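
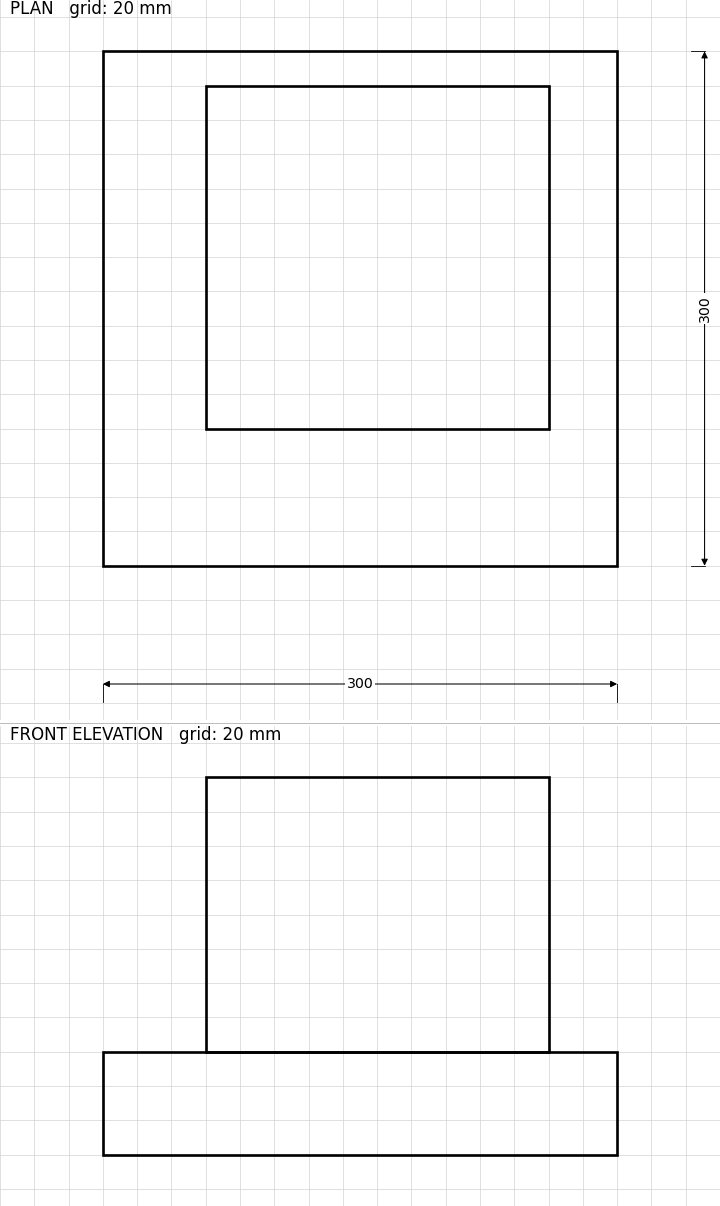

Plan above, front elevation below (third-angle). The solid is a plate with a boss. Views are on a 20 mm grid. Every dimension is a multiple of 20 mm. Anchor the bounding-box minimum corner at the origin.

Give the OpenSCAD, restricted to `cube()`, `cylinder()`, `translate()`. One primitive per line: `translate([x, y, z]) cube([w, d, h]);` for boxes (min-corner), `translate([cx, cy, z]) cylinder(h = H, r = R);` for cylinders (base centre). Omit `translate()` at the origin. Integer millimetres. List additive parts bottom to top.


cube([300, 300, 60]);
translate([60, 80, 60]) cube([200, 200, 160]);


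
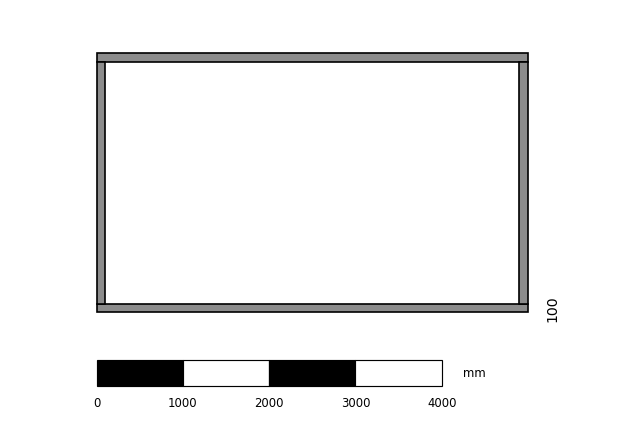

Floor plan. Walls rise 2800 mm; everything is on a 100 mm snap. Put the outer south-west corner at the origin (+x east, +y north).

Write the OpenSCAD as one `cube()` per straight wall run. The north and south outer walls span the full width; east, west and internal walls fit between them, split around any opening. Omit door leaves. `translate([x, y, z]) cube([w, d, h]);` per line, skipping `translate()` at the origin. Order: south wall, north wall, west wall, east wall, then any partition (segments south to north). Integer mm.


cube([5000, 100, 2800]);
translate([0, 2900, 0]) cube([5000, 100, 2800]);
translate([0, 100, 0]) cube([100, 2800, 2800]);
translate([4900, 100, 0]) cube([100, 2800, 2800]);


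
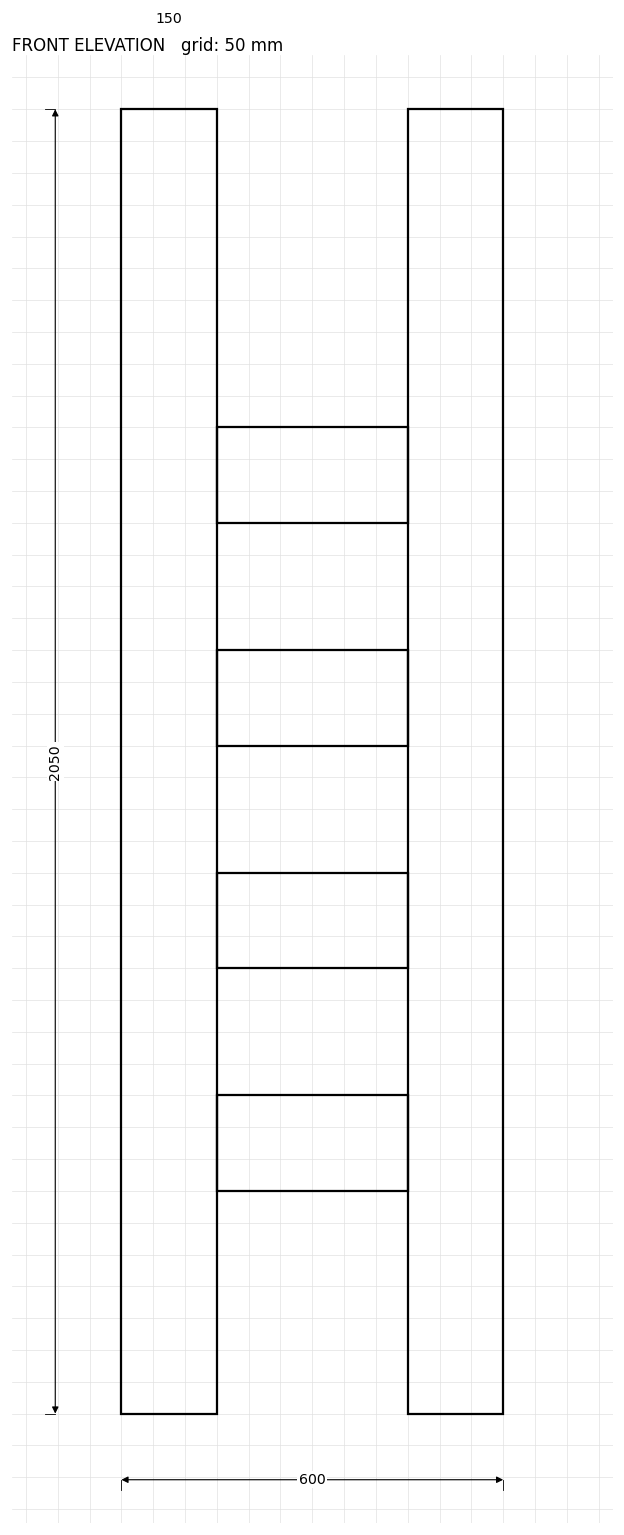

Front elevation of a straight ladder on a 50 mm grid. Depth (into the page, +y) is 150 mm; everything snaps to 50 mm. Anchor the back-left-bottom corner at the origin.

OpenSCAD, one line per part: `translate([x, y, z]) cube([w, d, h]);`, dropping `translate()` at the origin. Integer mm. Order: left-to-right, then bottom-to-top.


cube([150, 150, 2050]);
translate([150, 0, 350]) cube([300, 150, 150]);
translate([150, 0, 700]) cube([300, 150, 150]);
translate([150, 0, 1050]) cube([300, 150, 150]);
translate([150, 0, 1400]) cube([300, 150, 150]);
translate([450, 0, 0]) cube([150, 150, 2050]);


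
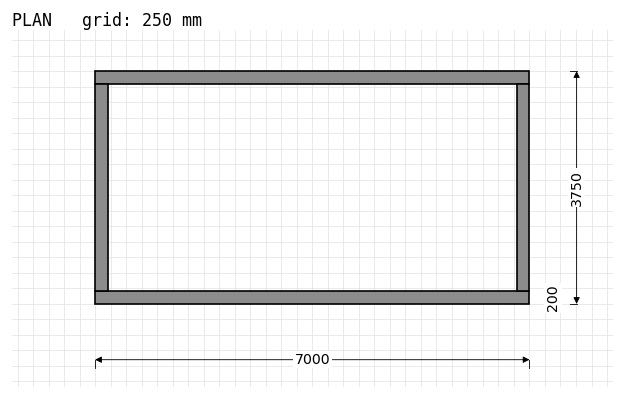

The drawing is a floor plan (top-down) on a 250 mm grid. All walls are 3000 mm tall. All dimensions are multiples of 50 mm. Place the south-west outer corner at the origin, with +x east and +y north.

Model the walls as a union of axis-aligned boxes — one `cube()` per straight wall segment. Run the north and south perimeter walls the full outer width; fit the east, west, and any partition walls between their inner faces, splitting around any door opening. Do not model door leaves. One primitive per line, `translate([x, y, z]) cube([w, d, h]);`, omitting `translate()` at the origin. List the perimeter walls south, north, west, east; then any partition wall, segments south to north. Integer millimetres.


cube([7000, 200, 3000]);
translate([0, 3550, 0]) cube([7000, 200, 3000]);
translate([0, 200, 0]) cube([200, 3350, 3000]);
translate([6800, 200, 0]) cube([200, 3350, 3000]);


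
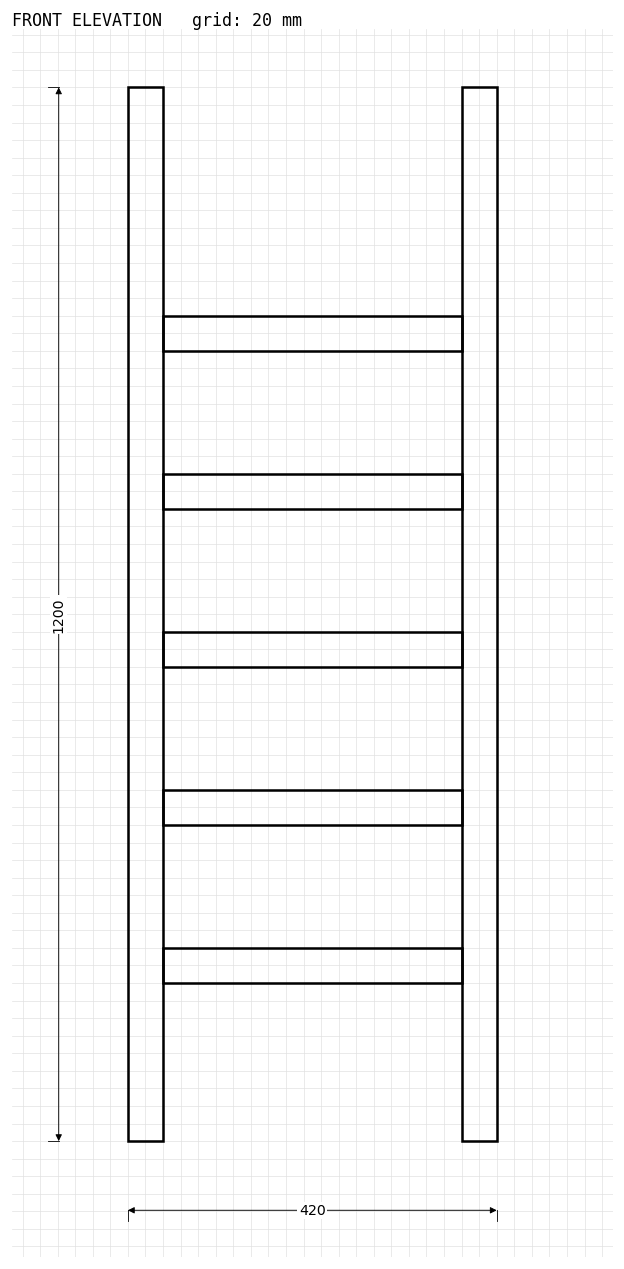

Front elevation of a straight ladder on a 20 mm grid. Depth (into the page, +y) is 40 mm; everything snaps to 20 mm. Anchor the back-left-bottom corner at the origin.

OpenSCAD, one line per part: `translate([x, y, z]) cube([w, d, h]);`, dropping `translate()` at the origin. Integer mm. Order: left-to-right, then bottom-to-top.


cube([40, 40, 1200]);
translate([40, 0, 180]) cube([340, 40, 40]);
translate([40, 0, 360]) cube([340, 40, 40]);
translate([40, 0, 540]) cube([340, 40, 40]);
translate([40, 0, 720]) cube([340, 40, 40]);
translate([40, 0, 900]) cube([340, 40, 40]);
translate([380, 0, 0]) cube([40, 40, 1200]);


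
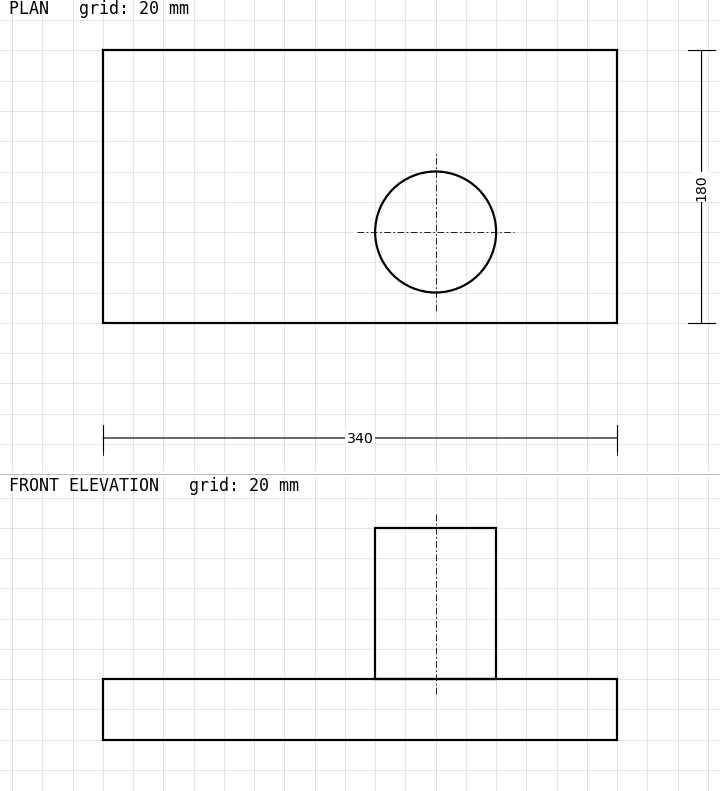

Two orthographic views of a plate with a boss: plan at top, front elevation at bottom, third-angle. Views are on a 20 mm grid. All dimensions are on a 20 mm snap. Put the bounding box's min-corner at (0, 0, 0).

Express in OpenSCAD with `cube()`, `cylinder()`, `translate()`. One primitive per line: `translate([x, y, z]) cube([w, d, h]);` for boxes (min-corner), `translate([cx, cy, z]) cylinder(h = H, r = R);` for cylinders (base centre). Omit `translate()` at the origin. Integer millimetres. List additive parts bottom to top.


cube([340, 180, 40]);
translate([220, 60, 40]) cylinder(h = 100, r = 40);


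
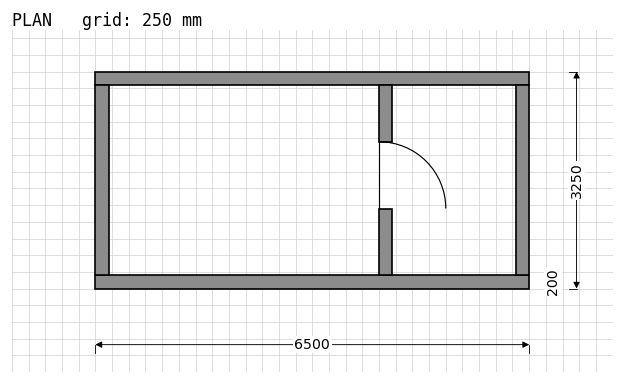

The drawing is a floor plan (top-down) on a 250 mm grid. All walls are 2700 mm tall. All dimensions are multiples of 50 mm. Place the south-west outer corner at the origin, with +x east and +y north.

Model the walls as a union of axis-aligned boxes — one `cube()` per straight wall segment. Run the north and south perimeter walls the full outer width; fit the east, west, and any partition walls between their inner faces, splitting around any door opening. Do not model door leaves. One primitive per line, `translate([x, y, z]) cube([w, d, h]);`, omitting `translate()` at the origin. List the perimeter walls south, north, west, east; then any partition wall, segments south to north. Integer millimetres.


cube([6500, 200, 2700]);
translate([0, 3050, 0]) cube([6500, 200, 2700]);
translate([0, 200, 0]) cube([200, 2850, 2700]);
translate([6300, 200, 0]) cube([200, 2850, 2700]);
translate([4250, 200, 0]) cube([200, 1000, 2700]);
translate([4250, 2200, 0]) cube([200, 850, 2700]);


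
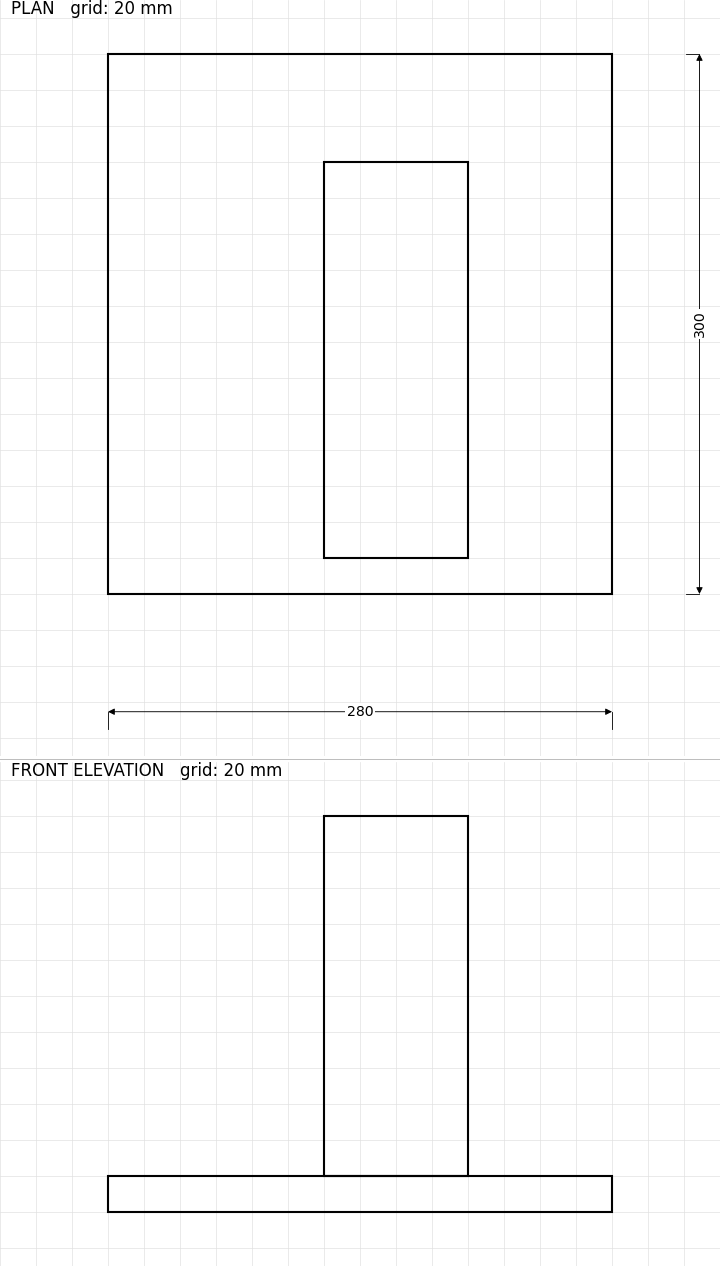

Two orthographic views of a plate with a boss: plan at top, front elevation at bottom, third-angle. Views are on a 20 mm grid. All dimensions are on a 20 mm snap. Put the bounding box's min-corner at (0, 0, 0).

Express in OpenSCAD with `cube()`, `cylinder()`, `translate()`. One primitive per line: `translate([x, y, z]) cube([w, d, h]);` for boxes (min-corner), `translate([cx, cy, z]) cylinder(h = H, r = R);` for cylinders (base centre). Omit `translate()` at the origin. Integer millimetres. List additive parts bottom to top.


cube([280, 300, 20]);
translate([120, 20, 20]) cube([80, 220, 200]);


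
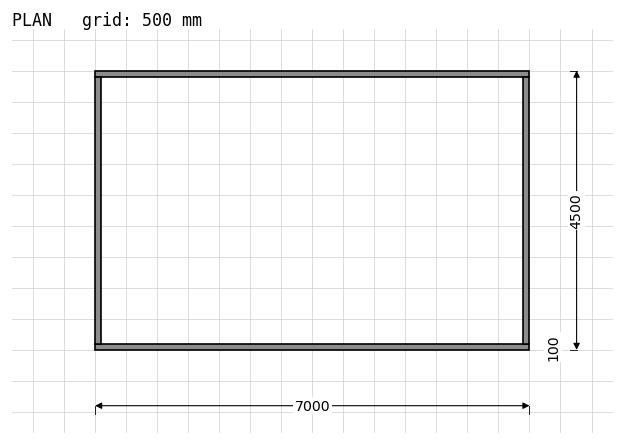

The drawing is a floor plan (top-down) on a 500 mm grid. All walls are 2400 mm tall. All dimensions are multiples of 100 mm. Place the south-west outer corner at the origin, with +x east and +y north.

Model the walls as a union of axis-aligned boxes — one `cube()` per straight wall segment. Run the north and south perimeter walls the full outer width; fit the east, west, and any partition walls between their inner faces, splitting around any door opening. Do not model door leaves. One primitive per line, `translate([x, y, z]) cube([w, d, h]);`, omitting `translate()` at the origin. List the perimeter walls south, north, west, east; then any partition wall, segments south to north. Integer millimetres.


cube([7000, 100, 2400]);
translate([0, 4400, 0]) cube([7000, 100, 2400]);
translate([0, 100, 0]) cube([100, 4300, 2400]);
translate([6900, 100, 0]) cube([100, 4300, 2400]);


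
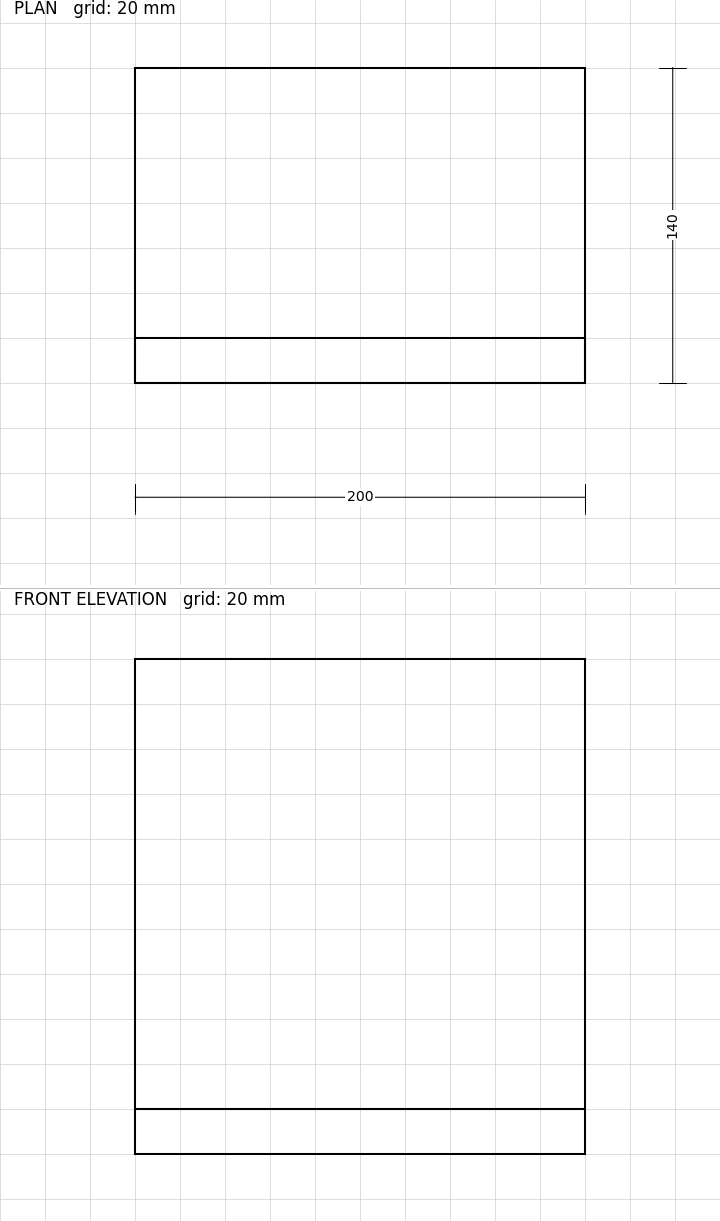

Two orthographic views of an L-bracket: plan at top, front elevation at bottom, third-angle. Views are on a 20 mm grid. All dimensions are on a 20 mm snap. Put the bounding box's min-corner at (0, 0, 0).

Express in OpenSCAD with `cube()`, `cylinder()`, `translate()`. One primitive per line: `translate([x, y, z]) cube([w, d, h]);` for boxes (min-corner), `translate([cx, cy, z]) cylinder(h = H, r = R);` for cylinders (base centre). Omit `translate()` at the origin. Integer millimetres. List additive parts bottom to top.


cube([200, 140, 20]);
translate([0, 0, 20]) cube([200, 20, 200]);


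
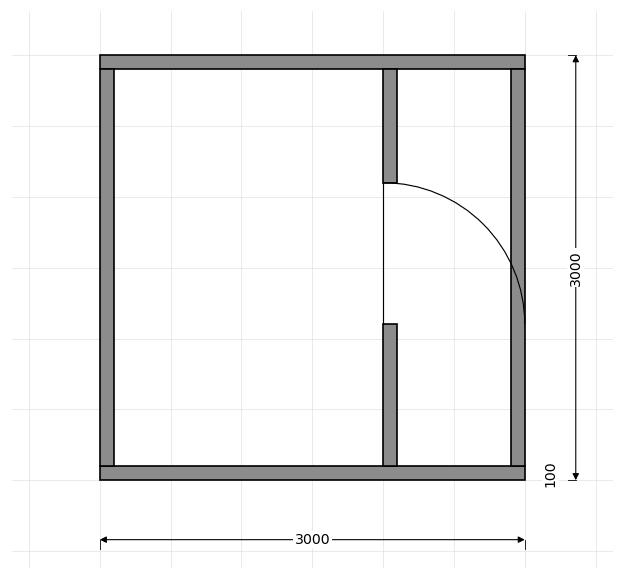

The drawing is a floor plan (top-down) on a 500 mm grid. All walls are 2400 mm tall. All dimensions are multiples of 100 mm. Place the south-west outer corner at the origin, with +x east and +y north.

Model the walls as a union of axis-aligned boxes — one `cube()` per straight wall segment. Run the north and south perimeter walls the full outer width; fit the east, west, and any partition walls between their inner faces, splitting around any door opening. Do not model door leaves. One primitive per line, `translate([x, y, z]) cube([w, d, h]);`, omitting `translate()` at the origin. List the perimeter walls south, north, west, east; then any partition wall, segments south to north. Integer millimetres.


cube([3000, 100, 2400]);
translate([0, 2900, 0]) cube([3000, 100, 2400]);
translate([0, 100, 0]) cube([100, 2800, 2400]);
translate([2900, 100, 0]) cube([100, 2800, 2400]);
translate([2000, 100, 0]) cube([100, 1000, 2400]);
translate([2000, 2100, 0]) cube([100, 800, 2400]);


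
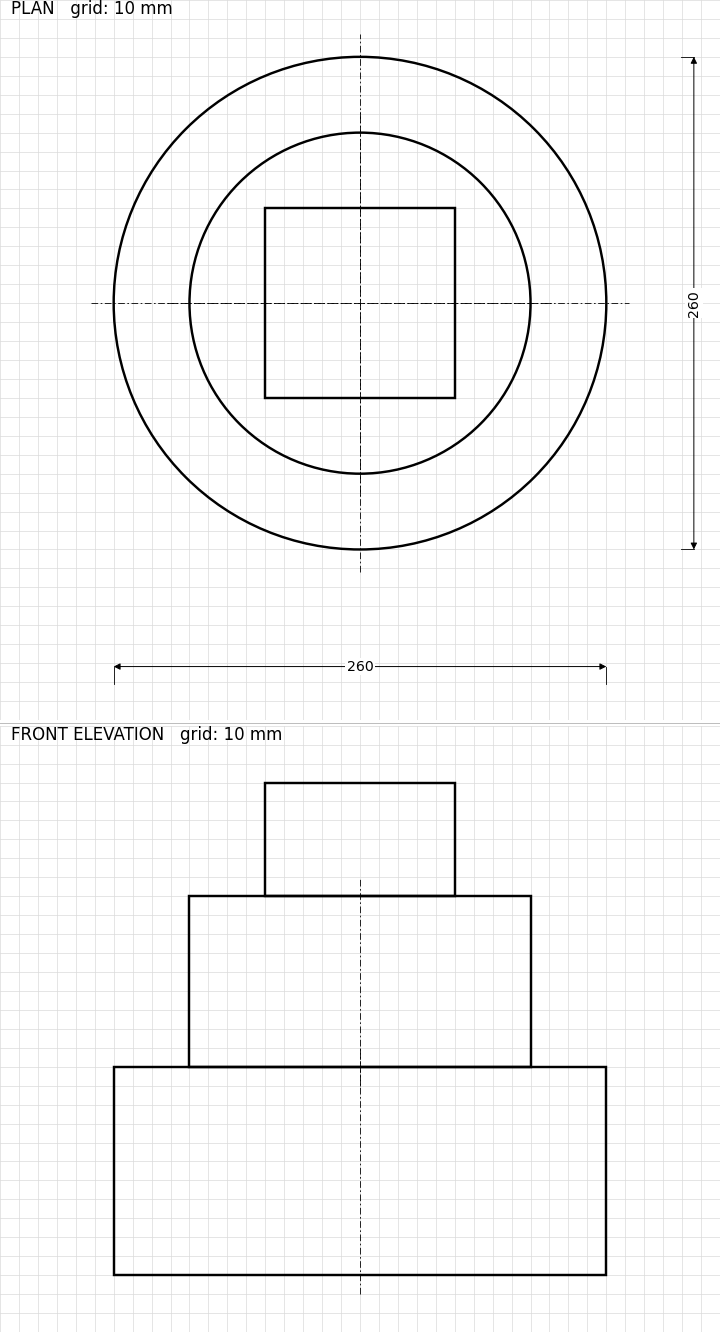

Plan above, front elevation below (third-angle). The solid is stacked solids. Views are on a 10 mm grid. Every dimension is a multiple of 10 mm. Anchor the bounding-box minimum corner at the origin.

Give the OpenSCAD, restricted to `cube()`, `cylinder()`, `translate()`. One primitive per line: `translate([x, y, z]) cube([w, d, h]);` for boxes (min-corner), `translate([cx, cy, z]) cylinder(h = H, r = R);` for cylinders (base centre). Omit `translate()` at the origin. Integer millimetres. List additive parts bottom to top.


translate([130, 130, 0]) cylinder(h = 110, r = 130);
translate([130, 130, 110]) cylinder(h = 90, r = 90);
translate([80, 80, 200]) cube([100, 100, 60]);


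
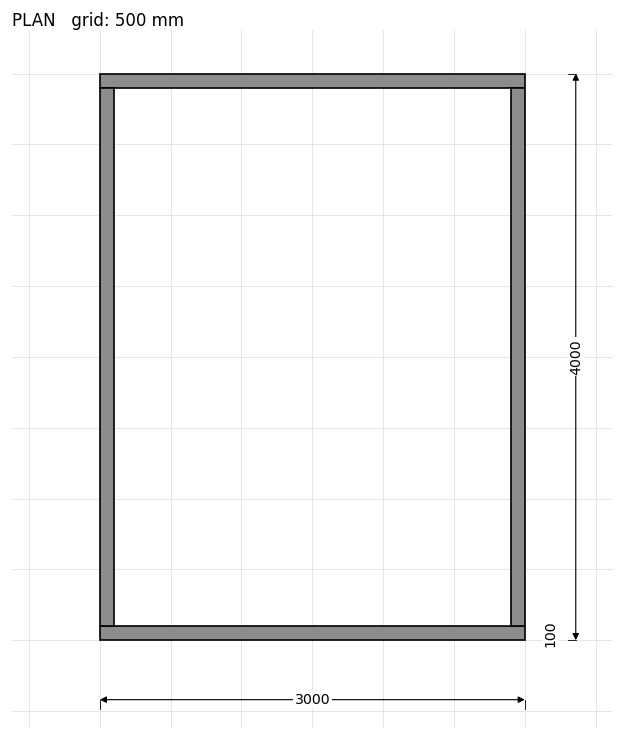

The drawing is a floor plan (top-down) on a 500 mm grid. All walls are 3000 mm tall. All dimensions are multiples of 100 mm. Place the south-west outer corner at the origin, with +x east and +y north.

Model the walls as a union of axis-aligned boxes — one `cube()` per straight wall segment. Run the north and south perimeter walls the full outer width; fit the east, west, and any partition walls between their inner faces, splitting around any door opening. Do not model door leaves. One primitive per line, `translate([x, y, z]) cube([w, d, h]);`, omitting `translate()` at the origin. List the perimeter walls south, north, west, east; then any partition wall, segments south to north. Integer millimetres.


cube([3000, 100, 3000]);
translate([0, 3900, 0]) cube([3000, 100, 3000]);
translate([0, 100, 0]) cube([100, 3800, 3000]);
translate([2900, 100, 0]) cube([100, 3800, 3000]);


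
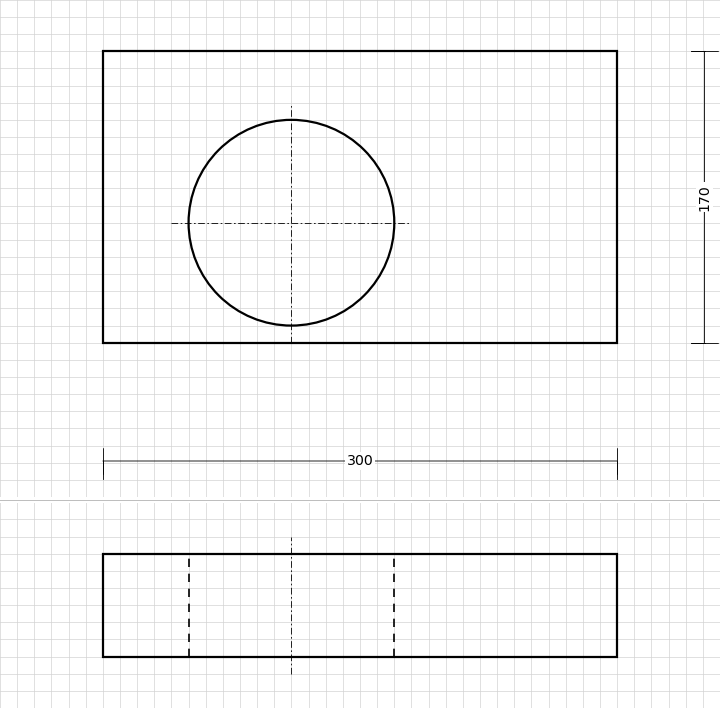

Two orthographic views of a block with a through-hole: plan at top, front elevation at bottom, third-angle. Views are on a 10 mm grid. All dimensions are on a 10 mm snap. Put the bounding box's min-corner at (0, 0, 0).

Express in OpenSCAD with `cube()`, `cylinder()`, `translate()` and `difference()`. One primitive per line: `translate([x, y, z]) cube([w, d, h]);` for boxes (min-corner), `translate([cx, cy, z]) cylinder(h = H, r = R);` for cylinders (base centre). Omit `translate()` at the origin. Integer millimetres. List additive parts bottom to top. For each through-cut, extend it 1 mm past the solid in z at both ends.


difference() {
  cube([300, 170, 60]);
  translate([110, 70, -1]) cylinder(h = 62, r = 60);
}


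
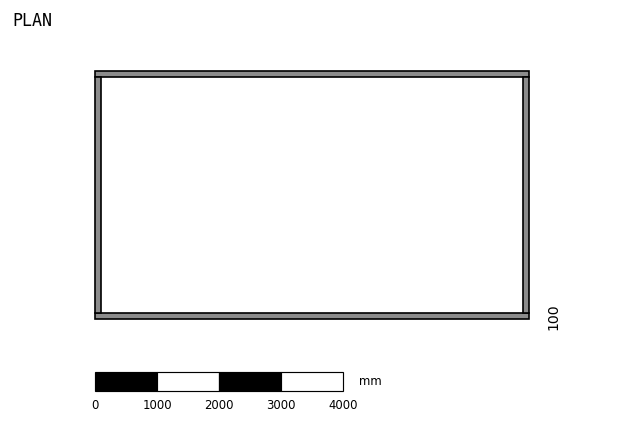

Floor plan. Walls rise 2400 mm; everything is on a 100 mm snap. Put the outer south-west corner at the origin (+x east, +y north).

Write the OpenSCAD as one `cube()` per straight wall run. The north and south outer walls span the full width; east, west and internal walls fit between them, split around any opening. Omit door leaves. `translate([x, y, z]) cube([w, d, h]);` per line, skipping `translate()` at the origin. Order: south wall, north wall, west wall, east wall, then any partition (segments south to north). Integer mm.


cube([7000, 100, 2400]);
translate([0, 3900, 0]) cube([7000, 100, 2400]);
translate([0, 100, 0]) cube([100, 3800, 2400]);
translate([6900, 100, 0]) cube([100, 3800, 2400]);


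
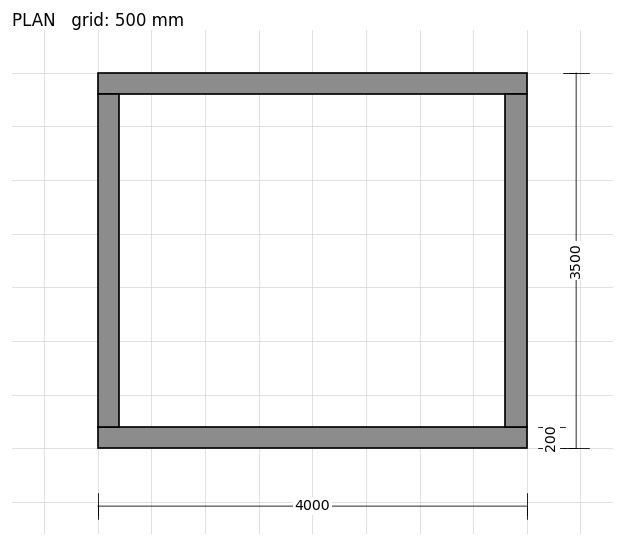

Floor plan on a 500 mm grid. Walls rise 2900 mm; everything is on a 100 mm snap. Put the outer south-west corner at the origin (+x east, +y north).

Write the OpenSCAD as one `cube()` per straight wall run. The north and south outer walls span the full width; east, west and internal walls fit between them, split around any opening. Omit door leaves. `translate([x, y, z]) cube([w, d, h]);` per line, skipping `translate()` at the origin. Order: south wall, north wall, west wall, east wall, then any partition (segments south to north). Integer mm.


cube([4000, 200, 2900]);
translate([0, 3300, 0]) cube([4000, 200, 2900]);
translate([0, 200, 0]) cube([200, 3100, 2900]);
translate([3800, 200, 0]) cube([200, 3100, 2900]);


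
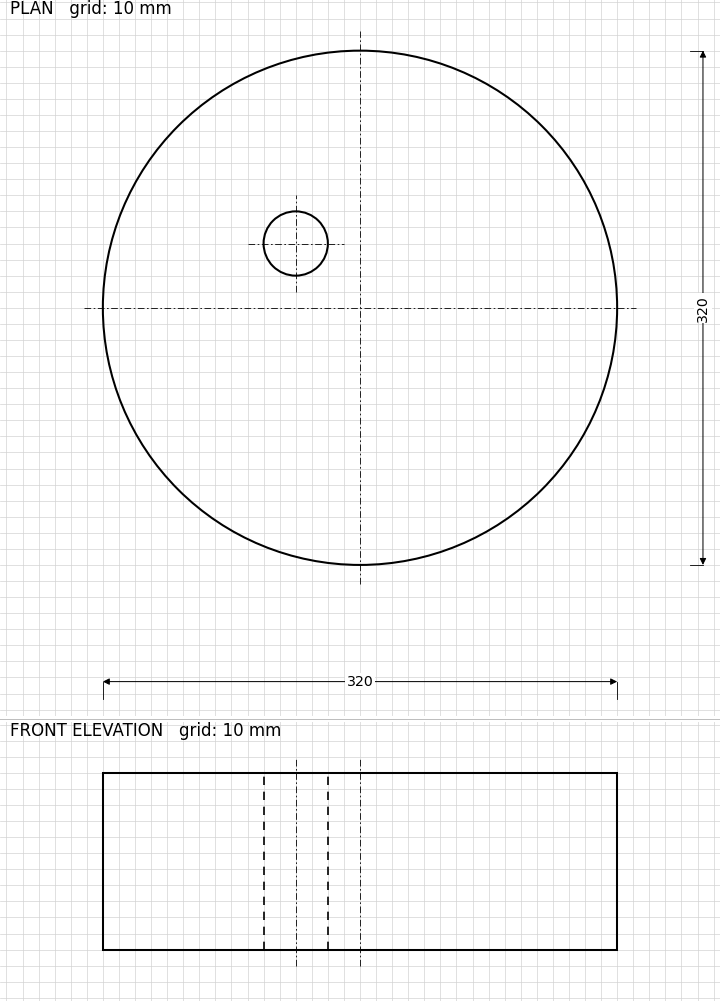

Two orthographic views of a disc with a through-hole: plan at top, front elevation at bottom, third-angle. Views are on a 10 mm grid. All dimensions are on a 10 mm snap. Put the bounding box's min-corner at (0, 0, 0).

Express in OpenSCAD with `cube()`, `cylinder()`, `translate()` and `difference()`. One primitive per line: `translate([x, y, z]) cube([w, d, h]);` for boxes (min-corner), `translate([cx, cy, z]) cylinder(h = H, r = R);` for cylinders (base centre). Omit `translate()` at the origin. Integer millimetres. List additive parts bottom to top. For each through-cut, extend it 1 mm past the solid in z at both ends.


difference() {
  translate([160, 160, 0]) cylinder(h = 110, r = 160);
  translate([120, 200, -1]) cylinder(h = 112, r = 20);
}


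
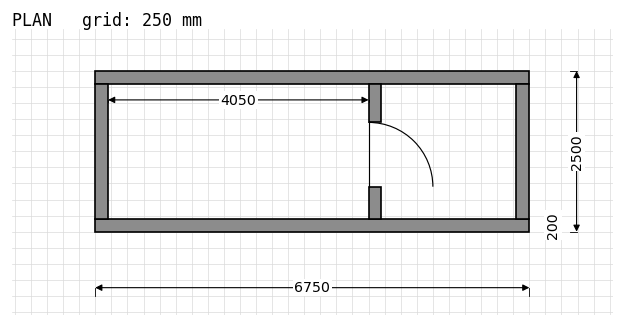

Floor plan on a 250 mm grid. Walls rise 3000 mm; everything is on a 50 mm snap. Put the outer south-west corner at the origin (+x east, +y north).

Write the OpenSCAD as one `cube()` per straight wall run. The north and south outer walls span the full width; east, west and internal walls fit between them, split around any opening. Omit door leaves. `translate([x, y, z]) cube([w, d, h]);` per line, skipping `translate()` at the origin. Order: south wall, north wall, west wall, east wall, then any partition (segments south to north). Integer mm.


cube([6750, 200, 3000]);
translate([0, 2300, 0]) cube([6750, 200, 3000]);
translate([0, 200, 0]) cube([200, 2100, 3000]);
translate([6550, 200, 0]) cube([200, 2100, 3000]);
translate([4250, 200, 0]) cube([200, 500, 3000]);
translate([4250, 1700, 0]) cube([200, 600, 3000]);


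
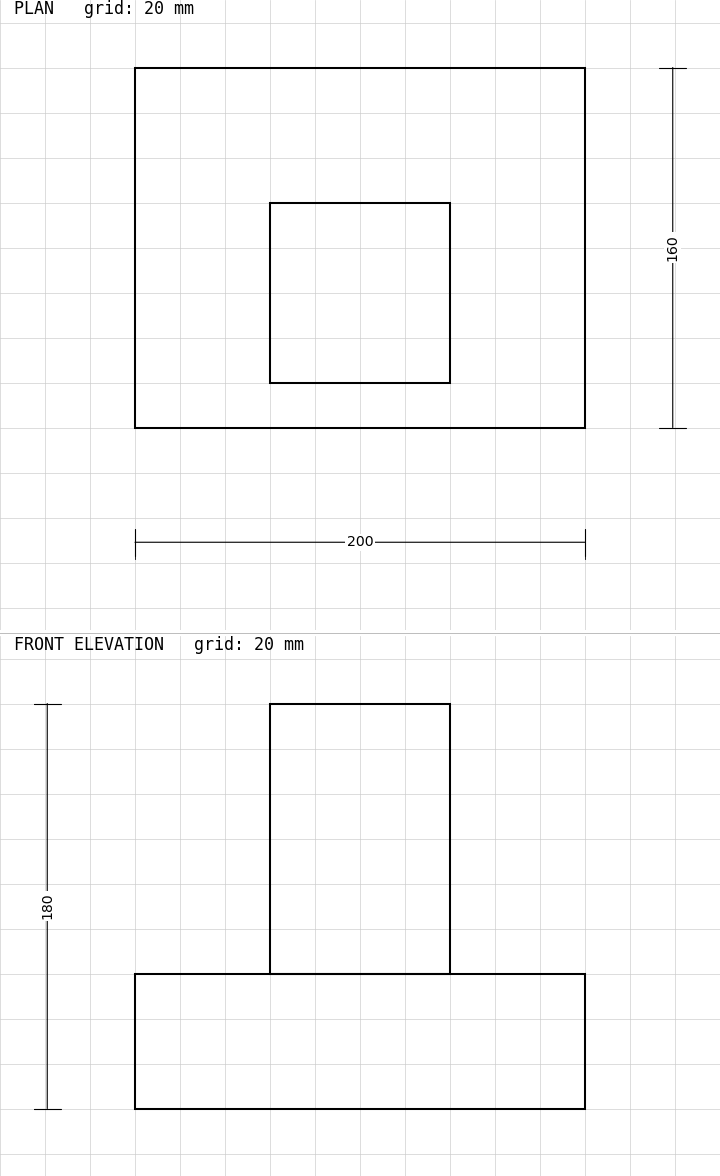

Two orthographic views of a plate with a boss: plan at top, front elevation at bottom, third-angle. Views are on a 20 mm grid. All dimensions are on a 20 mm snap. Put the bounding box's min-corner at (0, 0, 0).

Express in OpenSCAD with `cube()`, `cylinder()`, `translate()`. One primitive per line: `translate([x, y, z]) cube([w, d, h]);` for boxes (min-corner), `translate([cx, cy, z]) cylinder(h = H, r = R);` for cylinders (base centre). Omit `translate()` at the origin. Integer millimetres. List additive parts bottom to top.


cube([200, 160, 60]);
translate([60, 20, 60]) cube([80, 80, 120]);


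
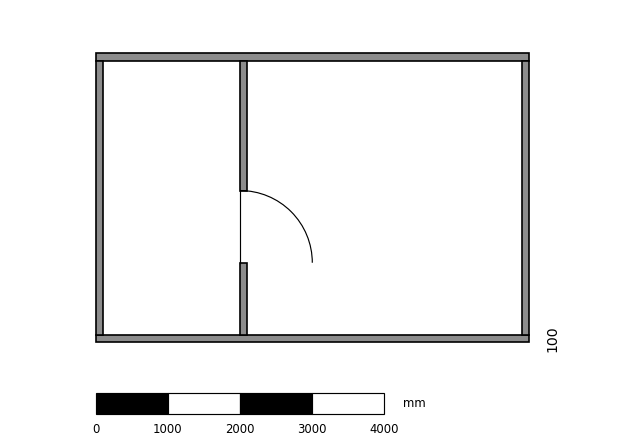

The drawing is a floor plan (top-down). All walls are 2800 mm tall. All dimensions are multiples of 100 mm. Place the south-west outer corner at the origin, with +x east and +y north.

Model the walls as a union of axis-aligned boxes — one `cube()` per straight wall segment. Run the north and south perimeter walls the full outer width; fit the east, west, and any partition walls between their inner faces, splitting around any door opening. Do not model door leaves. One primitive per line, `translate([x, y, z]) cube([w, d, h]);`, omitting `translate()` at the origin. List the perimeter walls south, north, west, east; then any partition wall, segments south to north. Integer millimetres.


cube([6000, 100, 2800]);
translate([0, 3900, 0]) cube([6000, 100, 2800]);
translate([0, 100, 0]) cube([100, 3800, 2800]);
translate([5900, 100, 0]) cube([100, 3800, 2800]);
translate([2000, 100, 0]) cube([100, 1000, 2800]);
translate([2000, 2100, 0]) cube([100, 1800, 2800]);


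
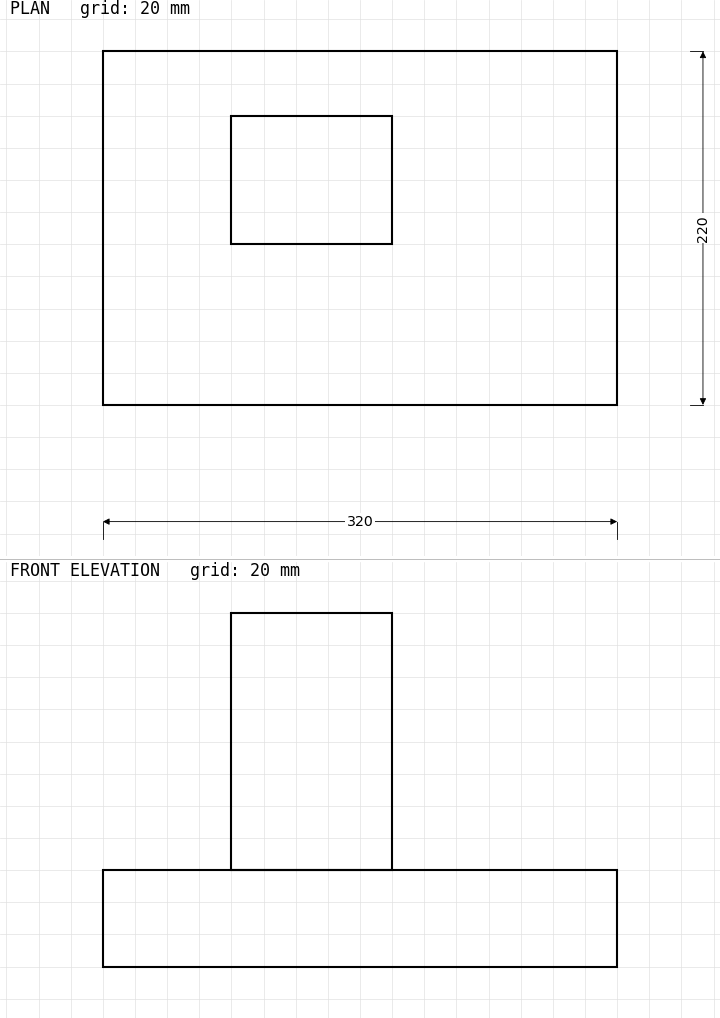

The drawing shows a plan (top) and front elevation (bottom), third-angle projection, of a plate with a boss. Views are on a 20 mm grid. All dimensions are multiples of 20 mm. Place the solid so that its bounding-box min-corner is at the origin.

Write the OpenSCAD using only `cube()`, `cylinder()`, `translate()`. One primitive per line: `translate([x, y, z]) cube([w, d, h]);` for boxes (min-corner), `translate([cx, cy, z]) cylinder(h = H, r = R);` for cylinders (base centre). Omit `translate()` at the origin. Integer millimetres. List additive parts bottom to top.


cube([320, 220, 60]);
translate([80, 100, 60]) cube([100, 80, 160]);


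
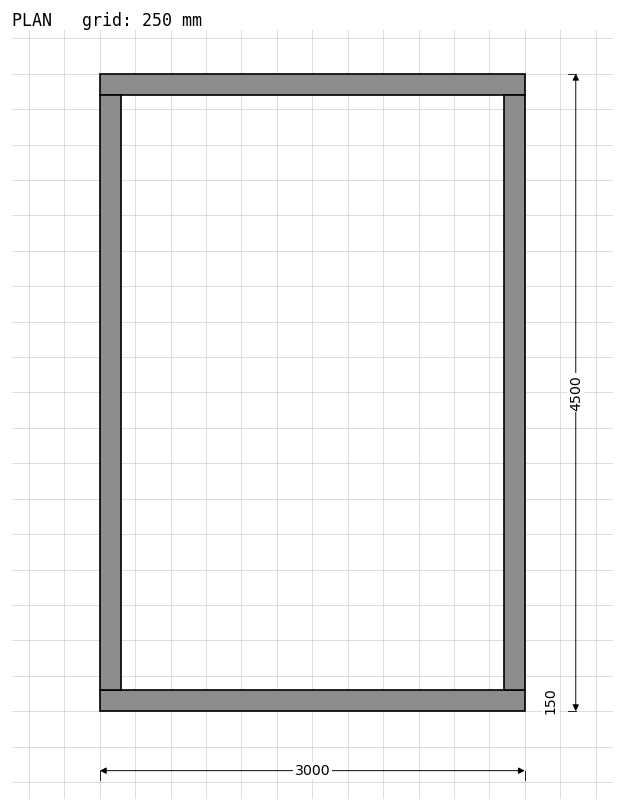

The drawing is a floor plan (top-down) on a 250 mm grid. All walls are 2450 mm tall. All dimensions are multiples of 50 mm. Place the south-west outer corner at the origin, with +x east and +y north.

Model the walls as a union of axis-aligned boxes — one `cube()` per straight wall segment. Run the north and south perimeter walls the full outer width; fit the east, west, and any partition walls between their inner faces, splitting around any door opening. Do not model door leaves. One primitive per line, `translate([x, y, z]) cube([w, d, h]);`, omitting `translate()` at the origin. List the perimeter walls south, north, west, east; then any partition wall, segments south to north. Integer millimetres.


cube([3000, 150, 2450]);
translate([0, 4350, 0]) cube([3000, 150, 2450]);
translate([0, 150, 0]) cube([150, 4200, 2450]);
translate([2850, 150, 0]) cube([150, 4200, 2450]);


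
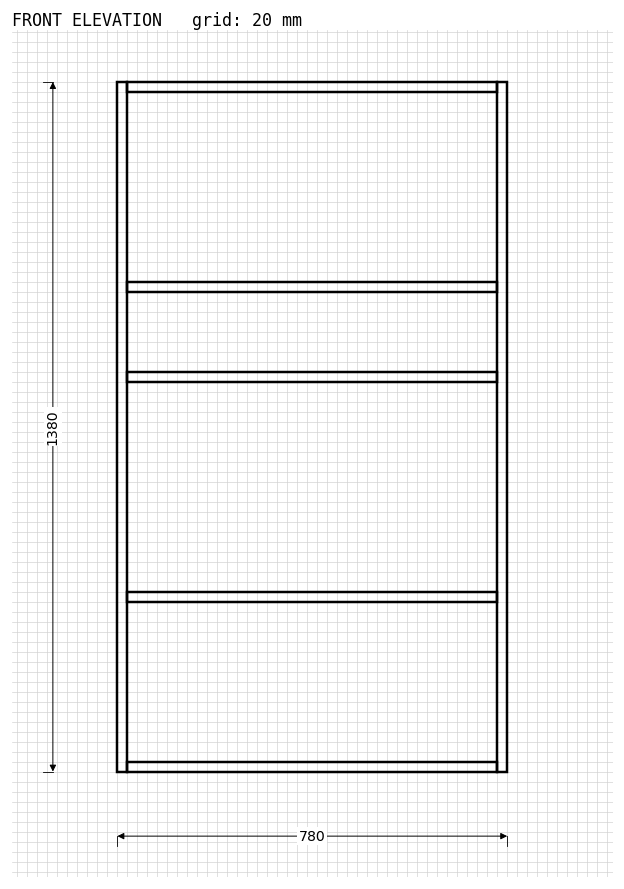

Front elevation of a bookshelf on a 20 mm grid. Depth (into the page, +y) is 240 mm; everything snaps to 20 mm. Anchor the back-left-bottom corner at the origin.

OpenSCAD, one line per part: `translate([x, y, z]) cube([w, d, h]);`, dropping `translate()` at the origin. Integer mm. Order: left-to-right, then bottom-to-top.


cube([20, 240, 1380]);
translate([20, 0, 0]) cube([740, 240, 20]);
translate([20, 0, 340]) cube([740, 240, 20]);
translate([20, 0, 780]) cube([740, 240, 20]);
translate([20, 0, 960]) cube([740, 240, 20]);
translate([20, 0, 1360]) cube([740, 240, 20]);
translate([760, 0, 0]) cube([20, 240, 1380]);


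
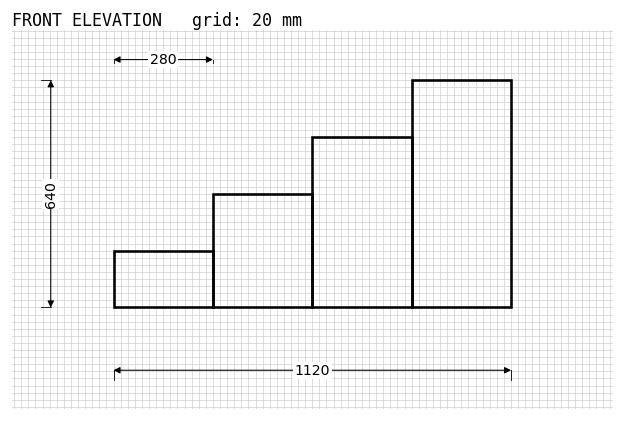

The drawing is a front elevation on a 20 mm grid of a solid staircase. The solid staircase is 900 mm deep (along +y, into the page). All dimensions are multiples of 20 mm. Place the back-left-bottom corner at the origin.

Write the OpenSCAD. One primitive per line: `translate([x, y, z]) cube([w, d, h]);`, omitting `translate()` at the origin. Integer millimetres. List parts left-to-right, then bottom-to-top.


cube([280, 900, 160]);
translate([280, 0, 0]) cube([280, 900, 320]);
translate([560, 0, 0]) cube([280, 900, 480]);
translate([840, 0, 0]) cube([280, 900, 640]);


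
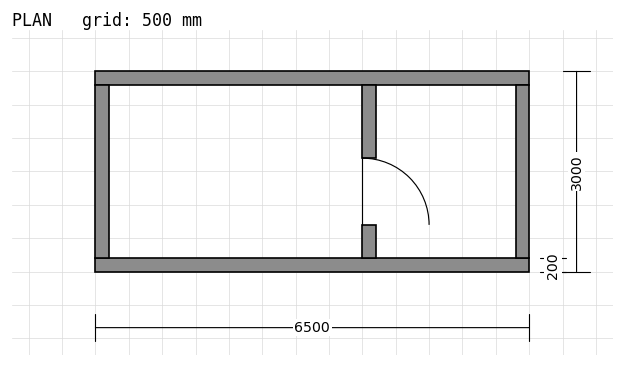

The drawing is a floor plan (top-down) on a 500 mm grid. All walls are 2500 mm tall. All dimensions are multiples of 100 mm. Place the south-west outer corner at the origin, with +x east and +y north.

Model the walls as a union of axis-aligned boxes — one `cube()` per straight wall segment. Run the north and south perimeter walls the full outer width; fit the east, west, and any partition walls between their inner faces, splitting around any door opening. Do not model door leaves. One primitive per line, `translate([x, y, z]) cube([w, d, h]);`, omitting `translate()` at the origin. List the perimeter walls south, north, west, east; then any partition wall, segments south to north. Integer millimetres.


cube([6500, 200, 2500]);
translate([0, 2800, 0]) cube([6500, 200, 2500]);
translate([0, 200, 0]) cube([200, 2600, 2500]);
translate([6300, 200, 0]) cube([200, 2600, 2500]);
translate([4000, 200, 0]) cube([200, 500, 2500]);
translate([4000, 1700, 0]) cube([200, 1100, 2500]);


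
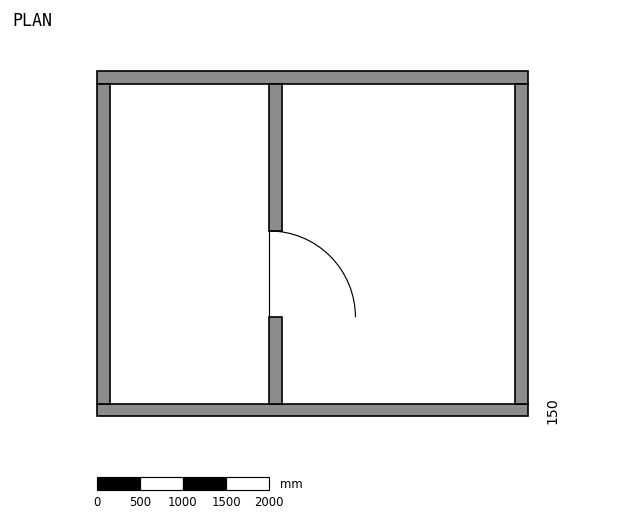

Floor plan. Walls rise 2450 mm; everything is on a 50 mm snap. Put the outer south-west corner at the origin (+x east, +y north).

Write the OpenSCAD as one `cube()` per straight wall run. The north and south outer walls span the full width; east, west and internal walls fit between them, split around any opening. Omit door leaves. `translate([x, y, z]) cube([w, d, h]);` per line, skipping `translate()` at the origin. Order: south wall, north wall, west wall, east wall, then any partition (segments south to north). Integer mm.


cube([5000, 150, 2450]);
translate([0, 3850, 0]) cube([5000, 150, 2450]);
translate([0, 150, 0]) cube([150, 3700, 2450]);
translate([4850, 150, 0]) cube([150, 3700, 2450]);
translate([2000, 150, 0]) cube([150, 1000, 2450]);
translate([2000, 2150, 0]) cube([150, 1700, 2450]);


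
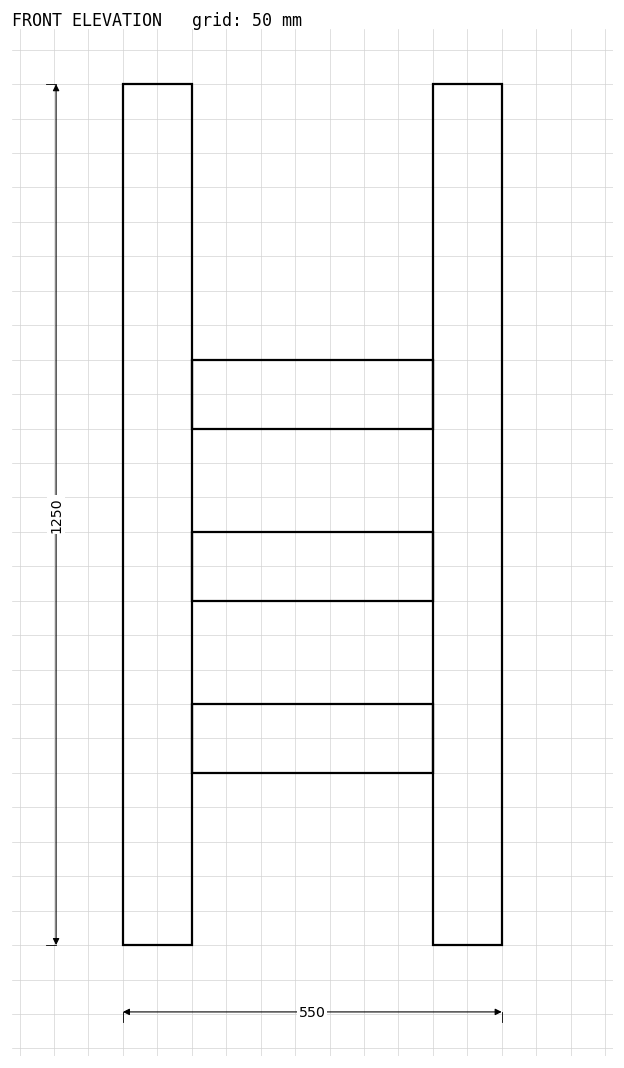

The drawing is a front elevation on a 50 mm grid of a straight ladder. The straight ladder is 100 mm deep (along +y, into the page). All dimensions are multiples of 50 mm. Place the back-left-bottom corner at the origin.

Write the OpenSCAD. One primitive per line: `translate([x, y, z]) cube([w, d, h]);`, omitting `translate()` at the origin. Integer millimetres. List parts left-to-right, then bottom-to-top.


cube([100, 100, 1250]);
translate([100, 0, 250]) cube([350, 100, 100]);
translate([100, 0, 500]) cube([350, 100, 100]);
translate([100, 0, 750]) cube([350, 100, 100]);
translate([450, 0, 0]) cube([100, 100, 1250]);


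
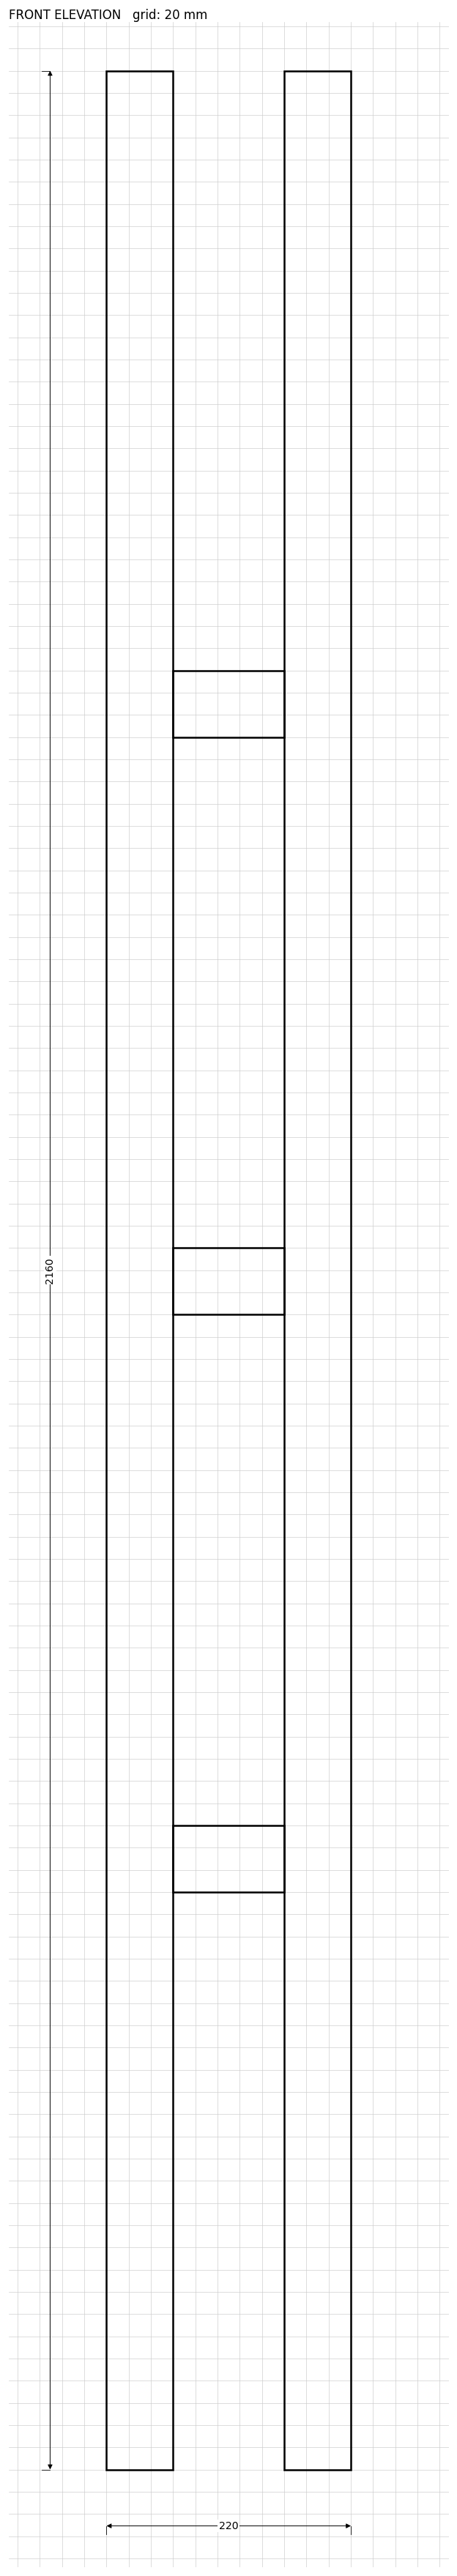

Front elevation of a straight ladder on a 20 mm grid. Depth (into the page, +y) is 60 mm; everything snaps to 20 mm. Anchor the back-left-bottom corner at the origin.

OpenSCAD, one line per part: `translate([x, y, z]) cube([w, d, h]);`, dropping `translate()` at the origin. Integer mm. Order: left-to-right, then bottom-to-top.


cube([60, 60, 2160]);
translate([60, 0, 520]) cube([100, 60, 60]);
translate([60, 0, 1040]) cube([100, 60, 60]);
translate([60, 0, 1560]) cube([100, 60, 60]);
translate([160, 0, 0]) cube([60, 60, 2160]);


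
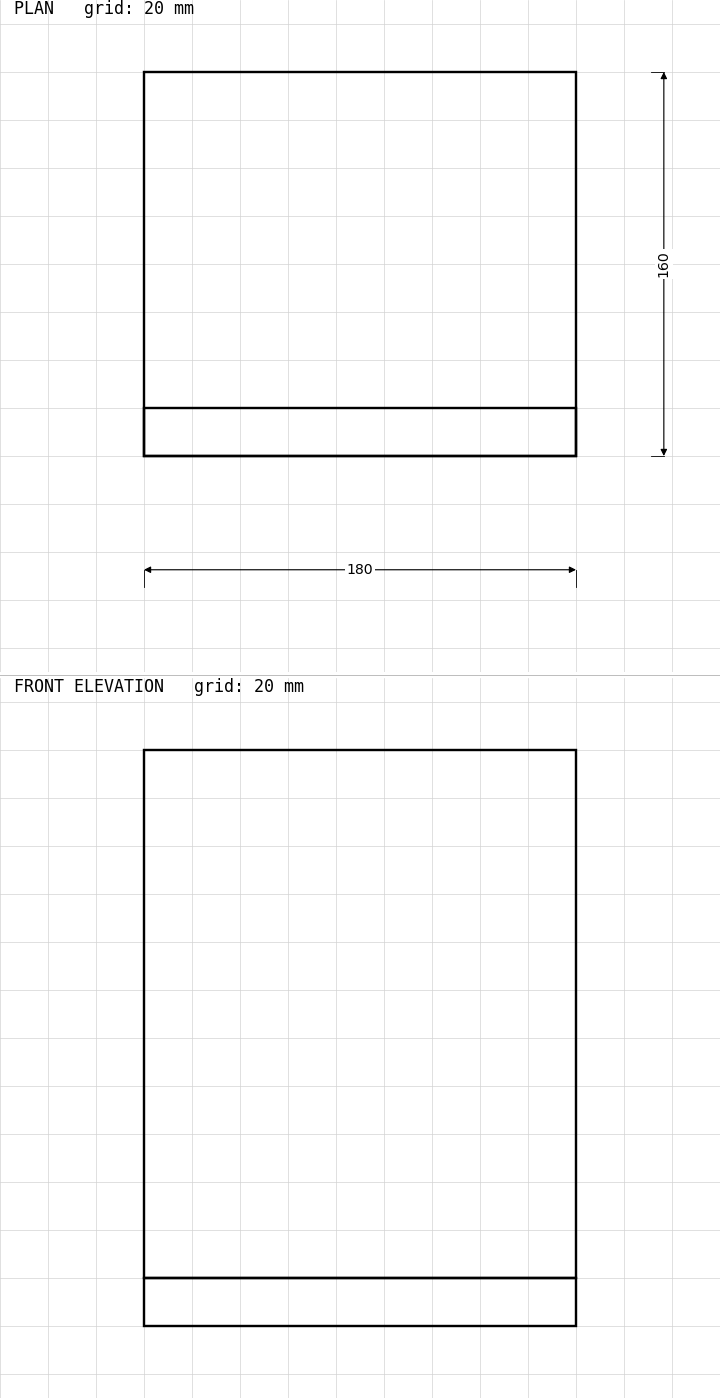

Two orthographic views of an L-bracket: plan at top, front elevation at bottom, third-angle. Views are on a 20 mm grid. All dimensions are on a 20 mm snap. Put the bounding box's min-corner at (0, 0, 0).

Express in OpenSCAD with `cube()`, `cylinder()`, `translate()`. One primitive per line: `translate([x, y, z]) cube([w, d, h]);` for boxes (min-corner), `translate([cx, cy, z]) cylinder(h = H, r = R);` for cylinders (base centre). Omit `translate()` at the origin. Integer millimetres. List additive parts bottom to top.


cube([180, 160, 20]);
translate([0, 0, 20]) cube([180, 20, 220]);


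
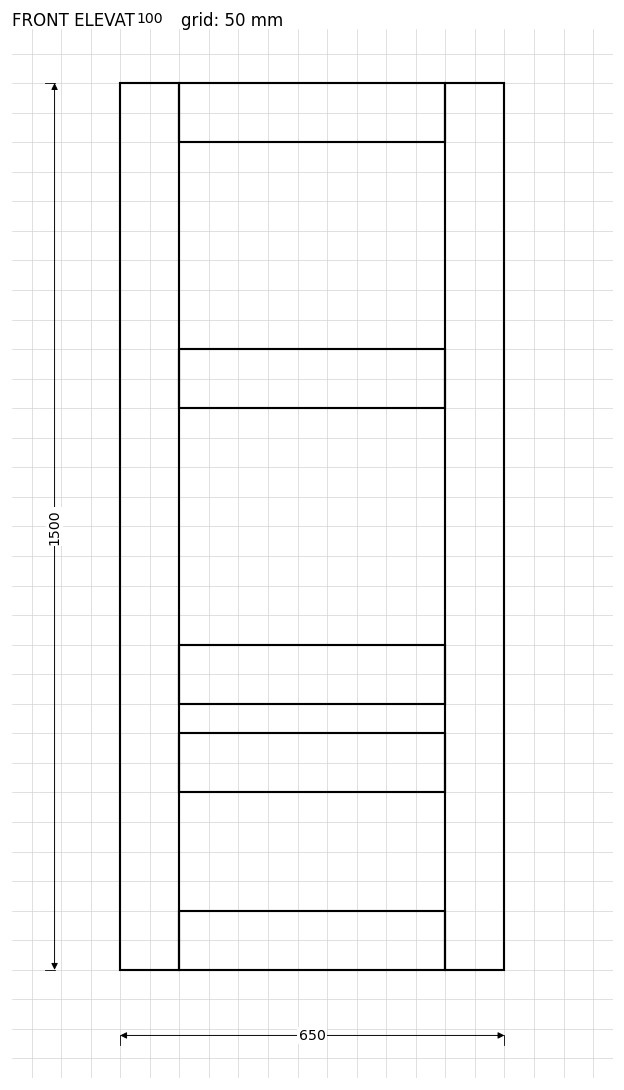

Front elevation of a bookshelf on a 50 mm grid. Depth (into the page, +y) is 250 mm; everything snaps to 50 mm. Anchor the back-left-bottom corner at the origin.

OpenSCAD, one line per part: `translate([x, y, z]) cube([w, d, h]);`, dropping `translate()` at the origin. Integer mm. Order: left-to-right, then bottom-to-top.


cube([100, 250, 1500]);
translate([100, 0, 0]) cube([450, 250, 100]);
translate([100, 0, 300]) cube([450, 250, 100]);
translate([100, 0, 450]) cube([450, 250, 100]);
translate([100, 0, 950]) cube([450, 250, 100]);
translate([100, 0, 1400]) cube([450, 250, 100]);
translate([550, 0, 0]) cube([100, 250, 1500]);


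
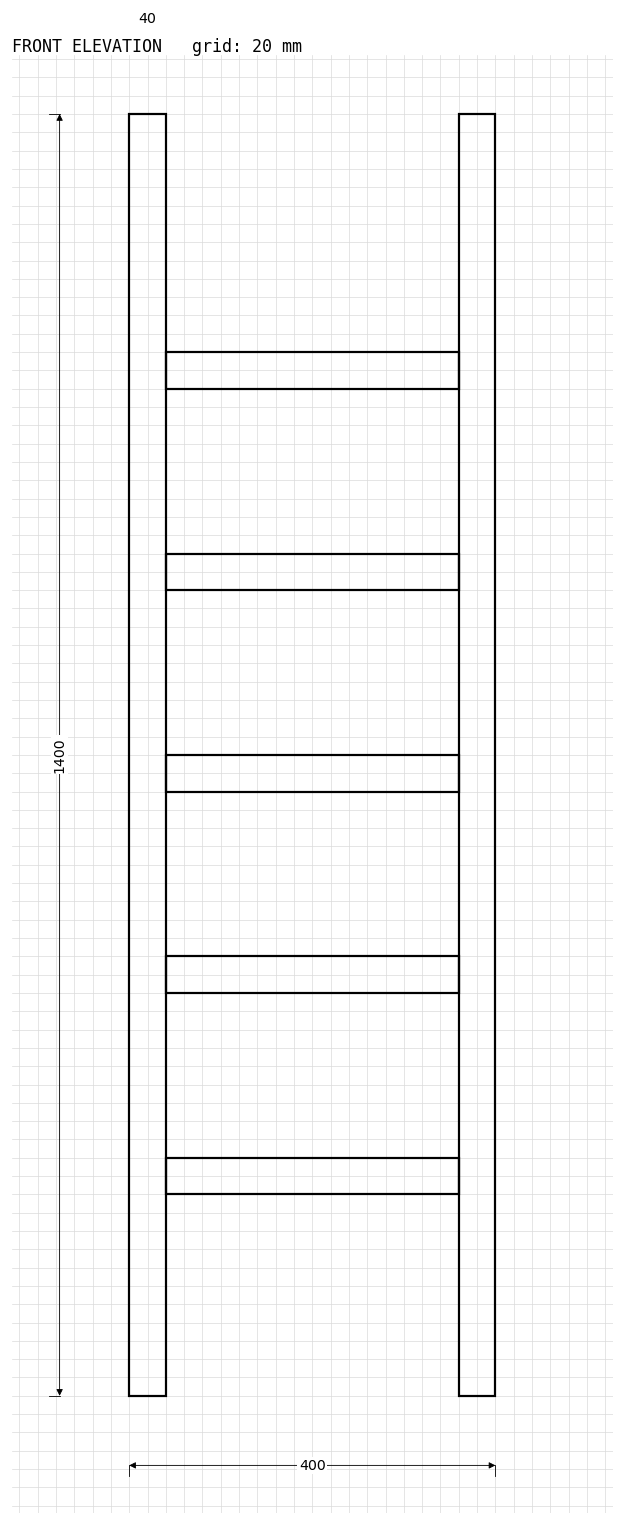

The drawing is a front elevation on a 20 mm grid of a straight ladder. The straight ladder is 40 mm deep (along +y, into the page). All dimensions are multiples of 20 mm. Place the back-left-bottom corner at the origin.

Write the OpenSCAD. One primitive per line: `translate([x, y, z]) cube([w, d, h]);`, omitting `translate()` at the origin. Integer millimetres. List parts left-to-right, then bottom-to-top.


cube([40, 40, 1400]);
translate([40, 0, 220]) cube([320, 40, 40]);
translate([40, 0, 440]) cube([320, 40, 40]);
translate([40, 0, 660]) cube([320, 40, 40]);
translate([40, 0, 880]) cube([320, 40, 40]);
translate([40, 0, 1100]) cube([320, 40, 40]);
translate([360, 0, 0]) cube([40, 40, 1400]);


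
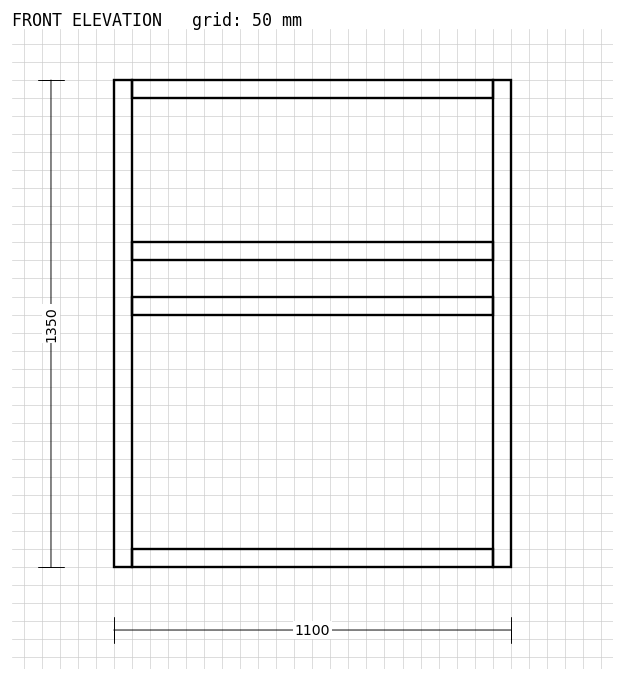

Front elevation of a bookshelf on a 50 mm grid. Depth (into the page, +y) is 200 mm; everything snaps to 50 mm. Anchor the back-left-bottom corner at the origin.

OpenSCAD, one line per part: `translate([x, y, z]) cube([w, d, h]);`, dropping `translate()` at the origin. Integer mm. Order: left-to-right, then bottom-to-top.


cube([50, 200, 1350]);
translate([50, 0, 0]) cube([1000, 200, 50]);
translate([50, 0, 700]) cube([1000, 200, 50]);
translate([50, 0, 850]) cube([1000, 200, 50]);
translate([50, 0, 1300]) cube([1000, 200, 50]);
translate([1050, 0, 0]) cube([50, 200, 1350]);


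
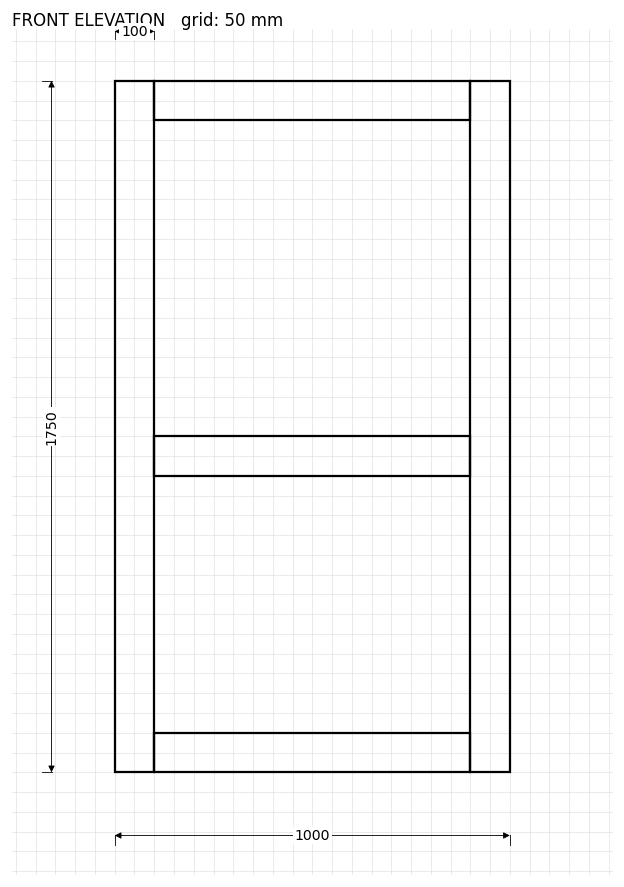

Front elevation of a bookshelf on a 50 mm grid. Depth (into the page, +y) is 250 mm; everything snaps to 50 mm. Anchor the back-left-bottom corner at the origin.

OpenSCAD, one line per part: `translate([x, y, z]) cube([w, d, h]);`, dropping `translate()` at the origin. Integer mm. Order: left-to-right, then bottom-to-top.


cube([100, 250, 1750]);
translate([100, 0, 0]) cube([800, 250, 100]);
translate([100, 0, 750]) cube([800, 250, 100]);
translate([100, 0, 1650]) cube([800, 250, 100]);
translate([900, 0, 0]) cube([100, 250, 1750]);


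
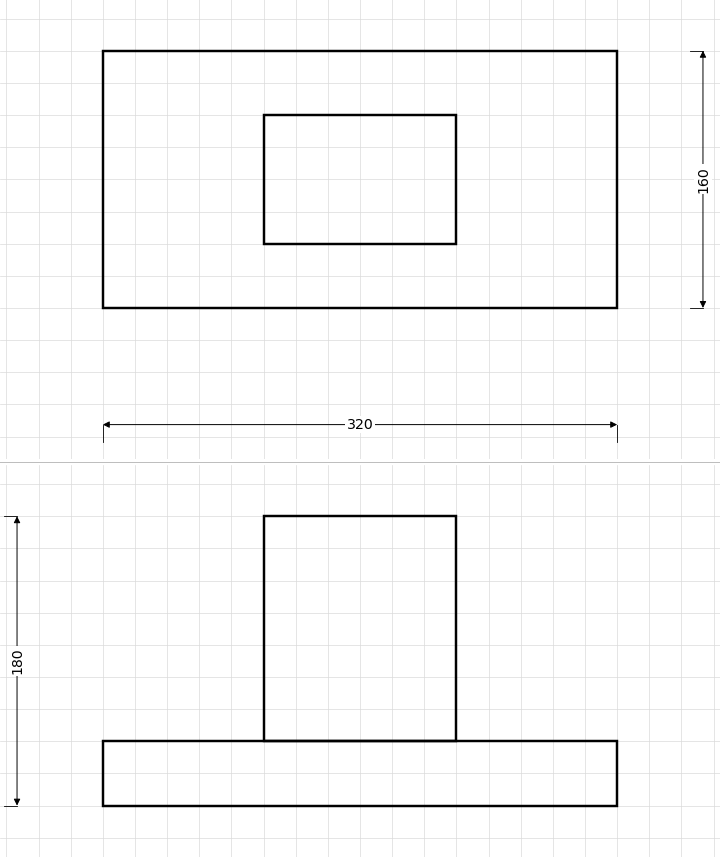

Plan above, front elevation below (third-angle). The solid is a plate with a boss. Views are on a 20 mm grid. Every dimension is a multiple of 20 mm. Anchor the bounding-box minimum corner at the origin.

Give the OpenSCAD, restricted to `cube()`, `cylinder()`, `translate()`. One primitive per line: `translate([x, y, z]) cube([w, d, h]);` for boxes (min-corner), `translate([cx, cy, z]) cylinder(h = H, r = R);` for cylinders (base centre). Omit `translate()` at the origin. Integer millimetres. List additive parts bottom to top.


cube([320, 160, 40]);
translate([100, 40, 40]) cube([120, 80, 140]);


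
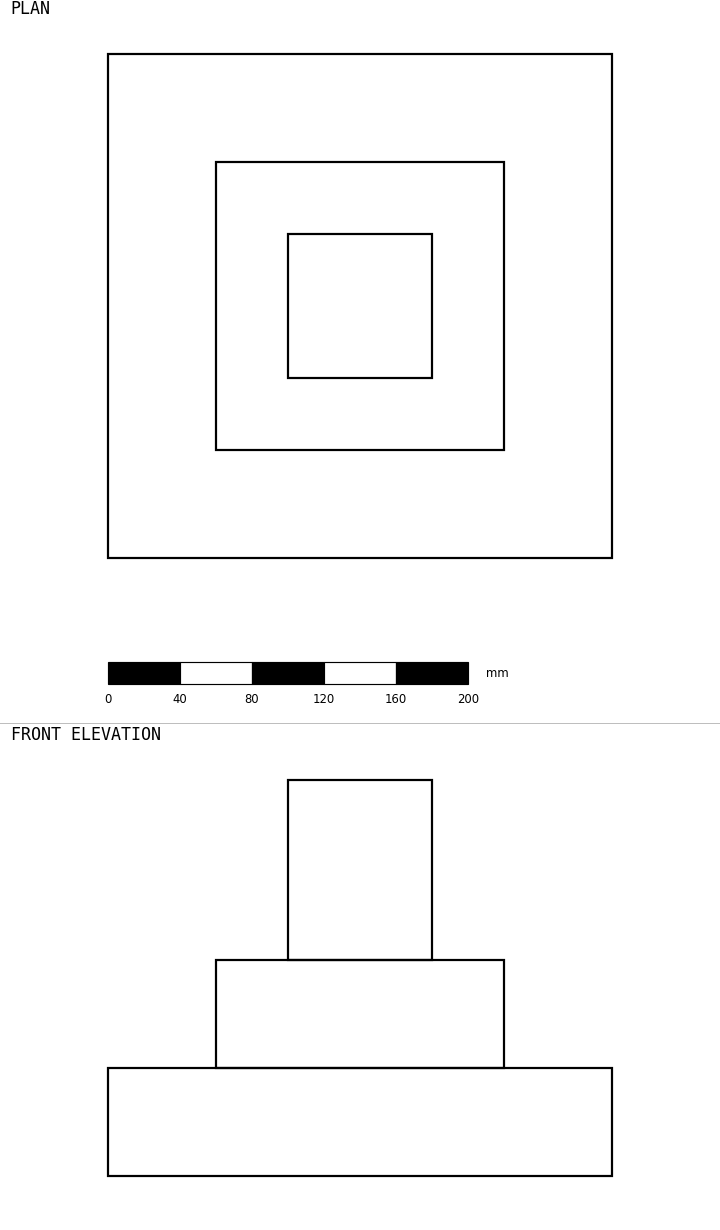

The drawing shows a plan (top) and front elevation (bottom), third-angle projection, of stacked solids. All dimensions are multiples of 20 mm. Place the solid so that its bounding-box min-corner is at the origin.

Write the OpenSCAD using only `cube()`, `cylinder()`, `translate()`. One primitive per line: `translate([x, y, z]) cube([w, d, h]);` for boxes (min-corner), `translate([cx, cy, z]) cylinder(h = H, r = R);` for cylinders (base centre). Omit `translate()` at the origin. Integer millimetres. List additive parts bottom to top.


cube([280, 280, 60]);
translate([60, 60, 60]) cube([160, 160, 60]);
translate([100, 100, 120]) cube([80, 80, 100]);


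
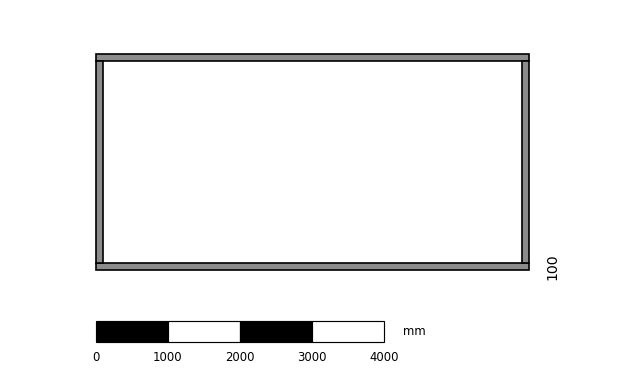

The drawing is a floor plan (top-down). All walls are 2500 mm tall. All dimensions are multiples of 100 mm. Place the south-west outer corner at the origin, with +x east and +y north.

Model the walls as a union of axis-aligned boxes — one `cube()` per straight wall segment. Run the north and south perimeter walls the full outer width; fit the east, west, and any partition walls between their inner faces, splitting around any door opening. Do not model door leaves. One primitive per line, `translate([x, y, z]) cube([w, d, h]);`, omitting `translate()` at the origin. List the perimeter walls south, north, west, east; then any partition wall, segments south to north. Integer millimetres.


cube([6000, 100, 2500]);
translate([0, 2900, 0]) cube([6000, 100, 2500]);
translate([0, 100, 0]) cube([100, 2800, 2500]);
translate([5900, 100, 0]) cube([100, 2800, 2500]);


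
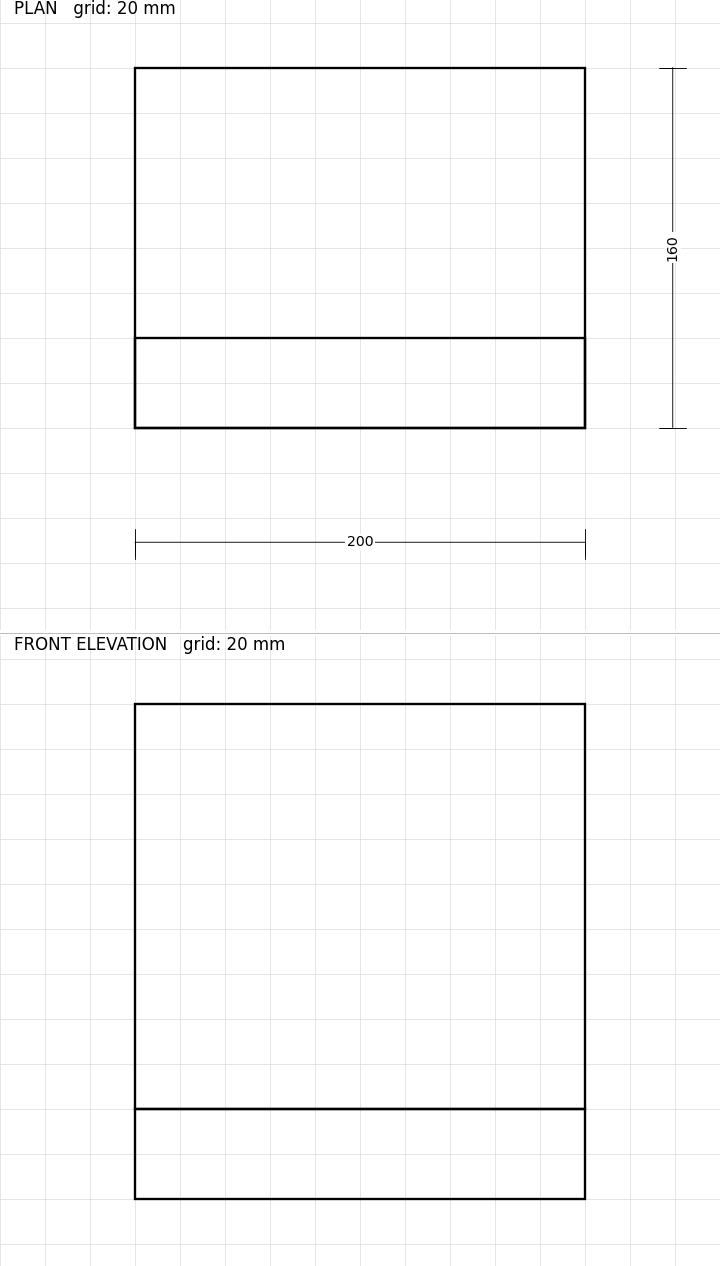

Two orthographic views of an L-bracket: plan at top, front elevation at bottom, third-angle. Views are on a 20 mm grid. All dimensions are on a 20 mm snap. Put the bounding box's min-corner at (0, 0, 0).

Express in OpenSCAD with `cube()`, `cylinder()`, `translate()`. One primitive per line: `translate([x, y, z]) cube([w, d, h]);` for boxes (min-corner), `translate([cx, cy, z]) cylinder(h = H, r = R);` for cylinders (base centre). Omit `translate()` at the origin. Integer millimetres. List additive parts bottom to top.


cube([200, 160, 40]);
translate([0, 0, 40]) cube([200, 40, 180]);
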